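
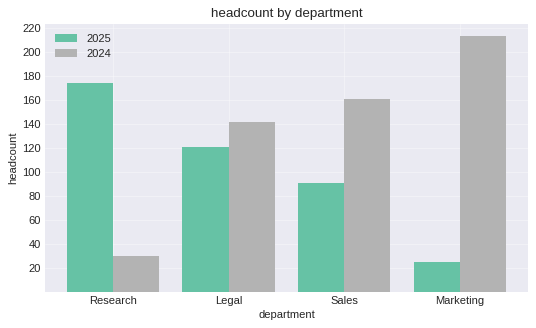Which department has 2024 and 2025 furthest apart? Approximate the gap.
Marketing: 2024 ≈ 220, 2025 ≈ 20 → gap ≈ 200. Next-largest (Research) is only ≈ 140.

Marketing, ≈ 200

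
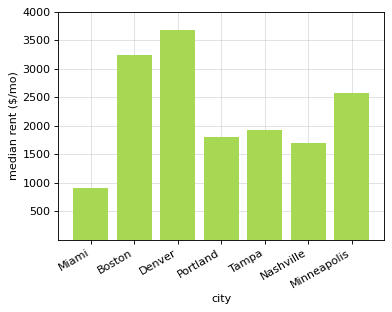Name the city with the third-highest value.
Minneapolis

Top 4: Denver ≈ 3500, Boston ≈ 3000, Minneapolis ≈ 2500, Tampa ≈ 2000.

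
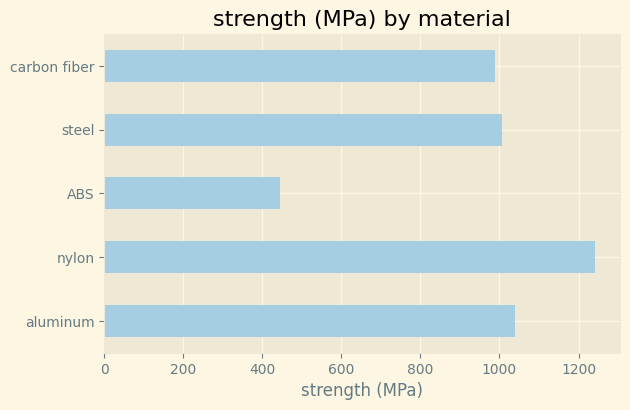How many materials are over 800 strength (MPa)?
4

Above 800: aluminum, nylon, steel, carbon fiber.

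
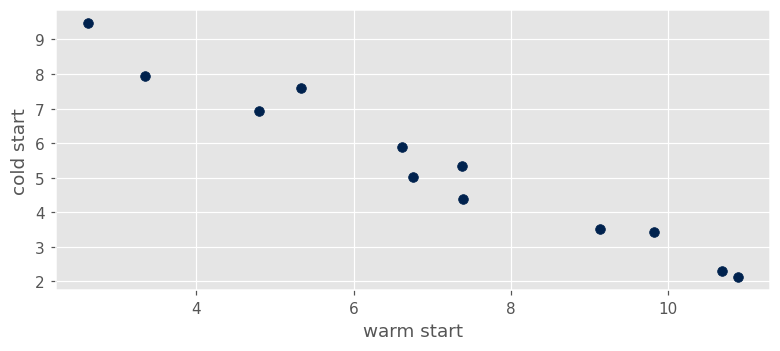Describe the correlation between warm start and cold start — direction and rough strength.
negative, strong

Points are negatively correlated; strong (|r| ≈ 1.0).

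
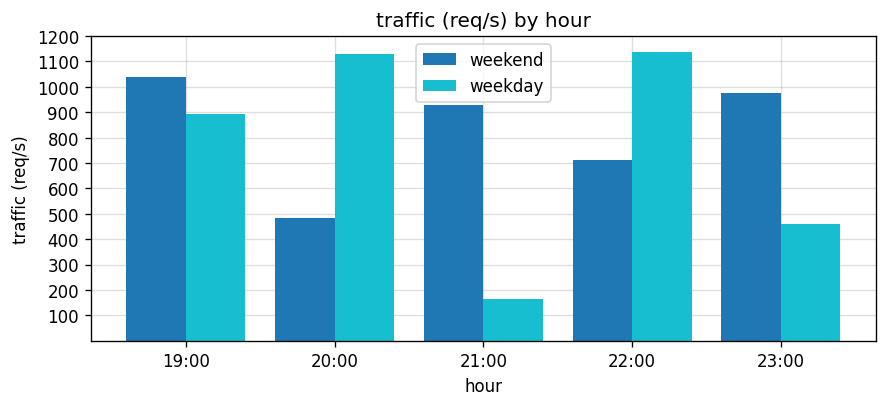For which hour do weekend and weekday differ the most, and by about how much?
21:00: weekend ≈ 900, weekday ≈ 200 → gap ≈ 700. Next-largest (20:00) is only ≈ 600.

21:00, ≈ 700 req/s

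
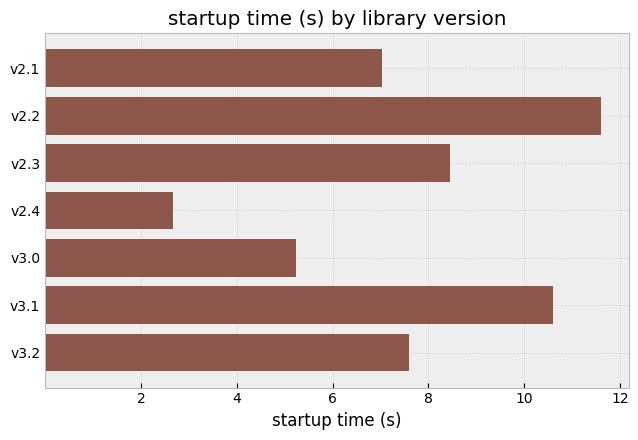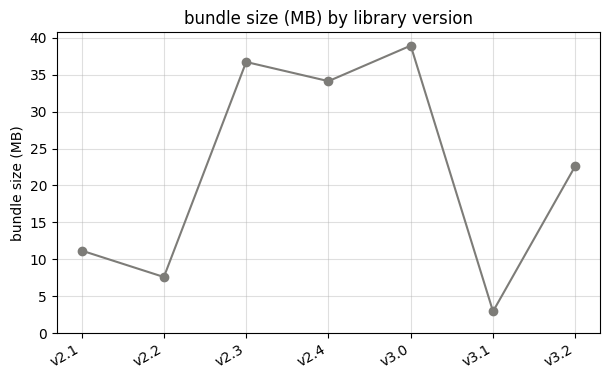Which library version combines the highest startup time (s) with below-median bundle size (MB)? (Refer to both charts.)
Chart 2 median bundle size (MB) ≈ 25; below-median library versions: v2.1, v2.2, v3.1. Among those, v2.2 has the highest startup time (s) (≈ 12).

v2.2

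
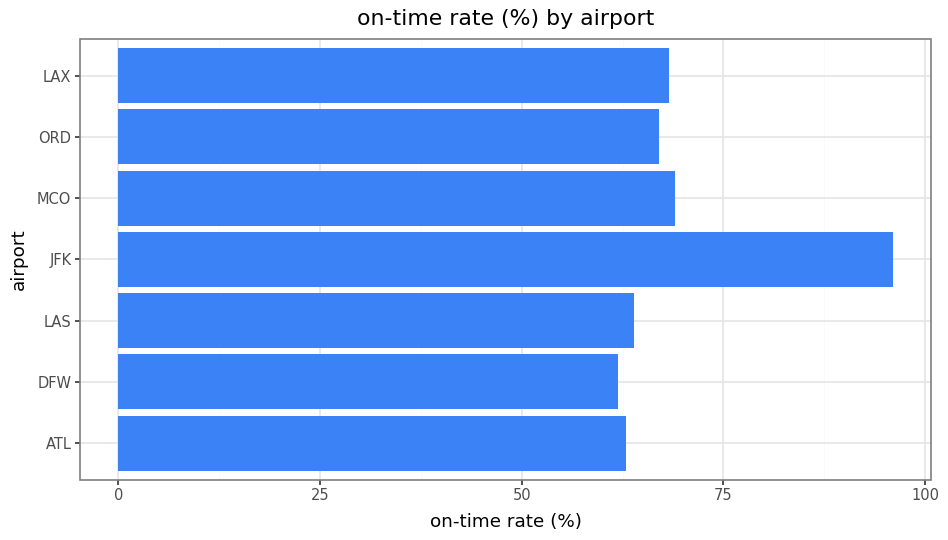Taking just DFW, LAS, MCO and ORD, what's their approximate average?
(60 + 60 + 70 + 70) / 4 ≈ 65.

≈ 65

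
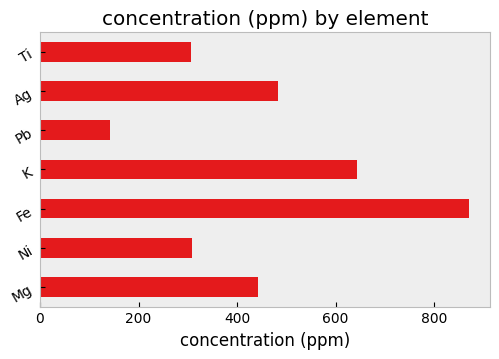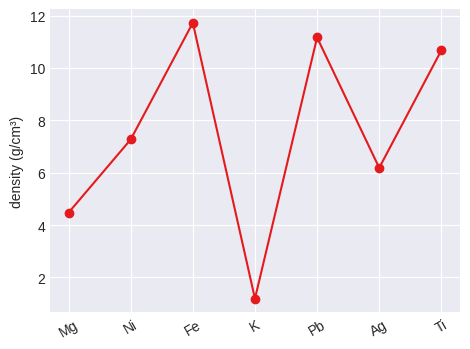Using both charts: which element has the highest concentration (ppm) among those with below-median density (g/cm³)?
K

Chart 2 median density (g/cm³) ≈ 8; below-median elements: Mg, K, Ag. Among those, K has the highest concentration (ppm) (≈ 600).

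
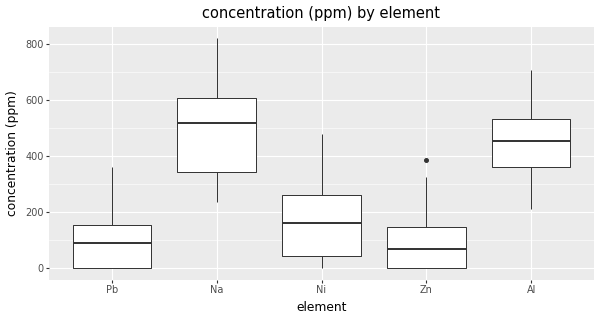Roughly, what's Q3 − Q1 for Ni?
Q3 ≈ 250, Q1 ≈ 50; IQR ≈ 200.

≈ 200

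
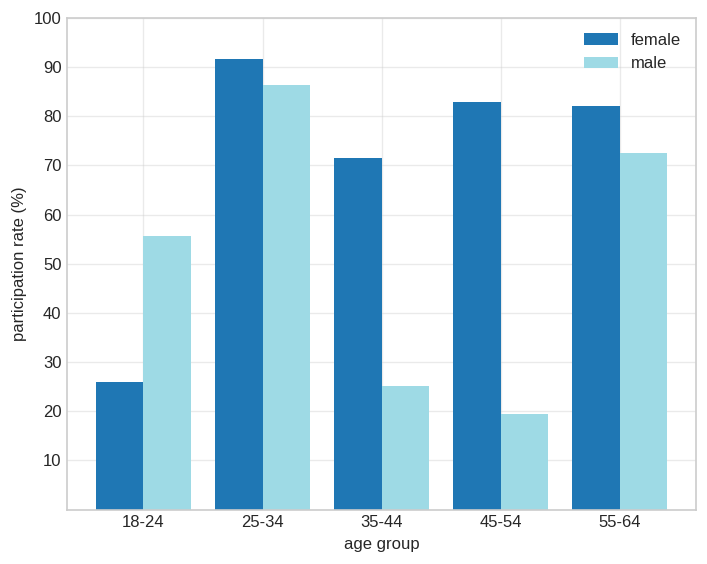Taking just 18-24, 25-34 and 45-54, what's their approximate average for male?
≈ 57

(60 + 90 + 20) / 3 ≈ 57.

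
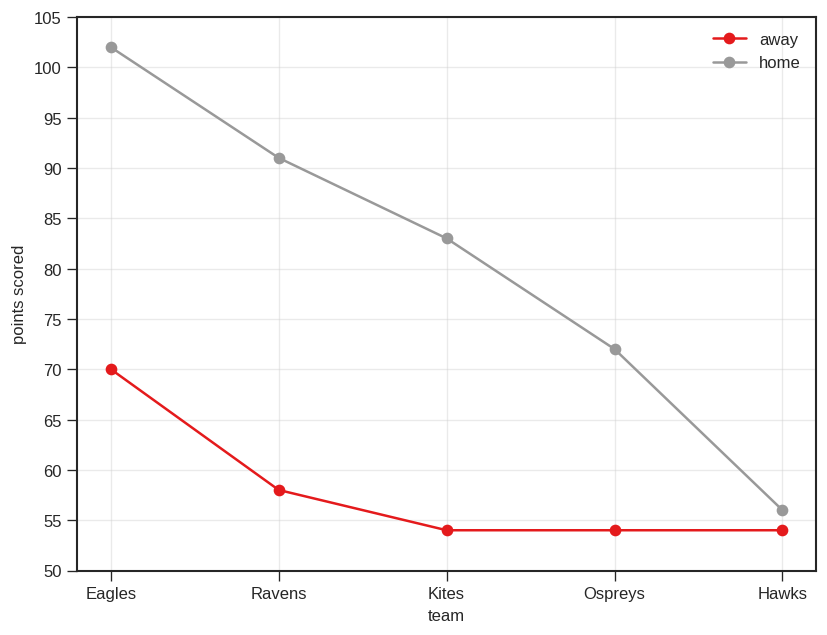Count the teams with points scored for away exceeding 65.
1

Above 65: Eagles.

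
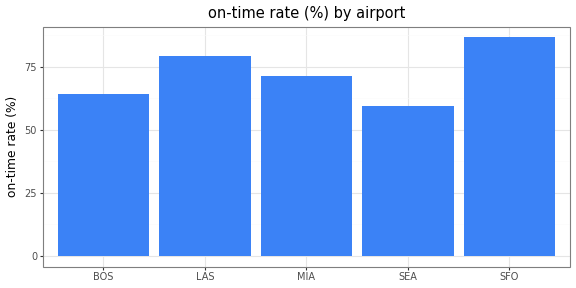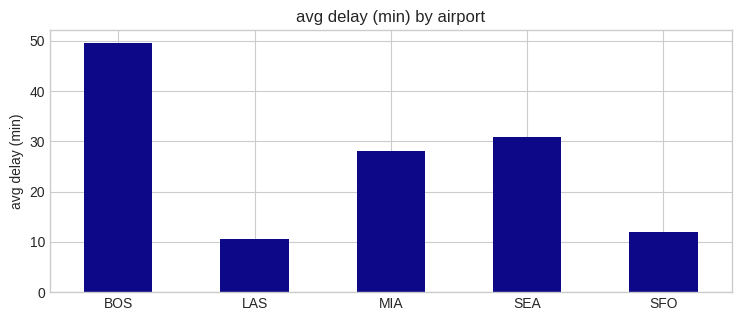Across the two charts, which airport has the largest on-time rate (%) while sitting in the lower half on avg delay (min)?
SFO

Chart 2 median avg delay (min) ≈ 30; below-median airports: LAS, SFO. Among those, SFO has the highest on-time rate (%) (≈ 90).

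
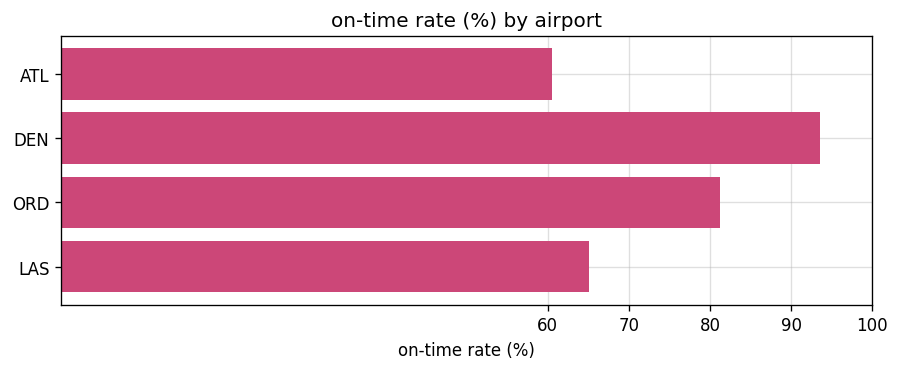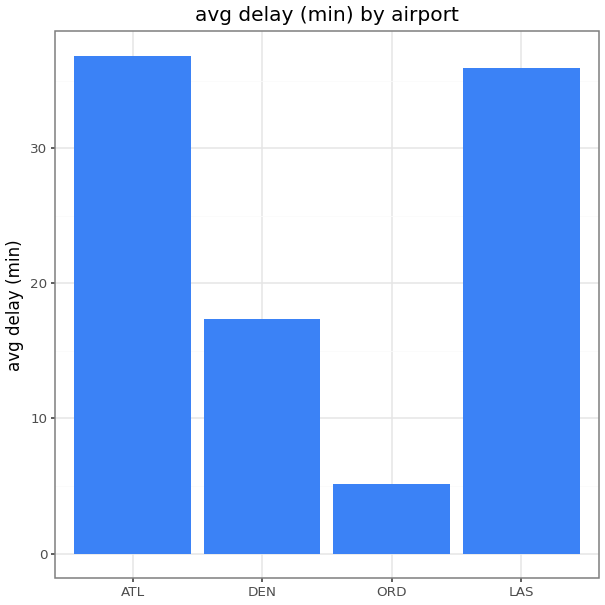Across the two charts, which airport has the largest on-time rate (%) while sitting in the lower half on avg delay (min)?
DEN

Chart 2 median avg delay (min) ≈ 25; below-median airports: DEN, ORD. Among those, DEN has the highest on-time rate (%) (≈ 90).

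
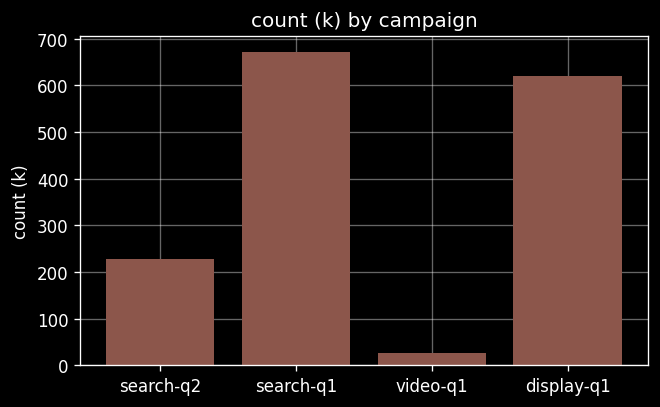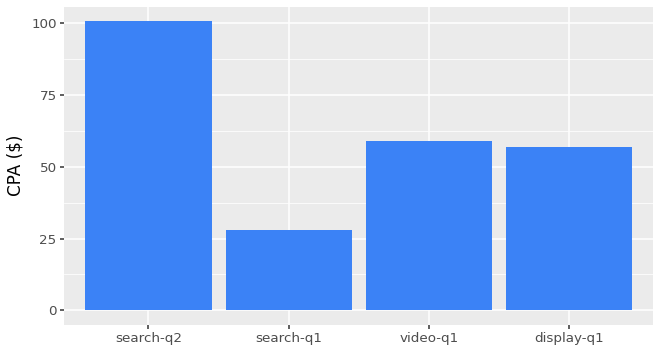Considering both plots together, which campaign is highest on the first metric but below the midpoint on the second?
Chart 2 median CPA ($) ≈ 60; below-median campaigns: search-q1, display-q1. Among those, search-q1 has the highest count (k) (≈ 700).

search-q1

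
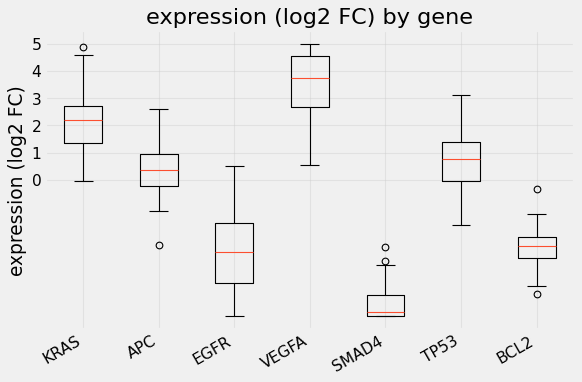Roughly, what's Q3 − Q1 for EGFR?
Q3 ≈ -2, Q1 ≈ -4; IQR ≈ 2.

≈ 2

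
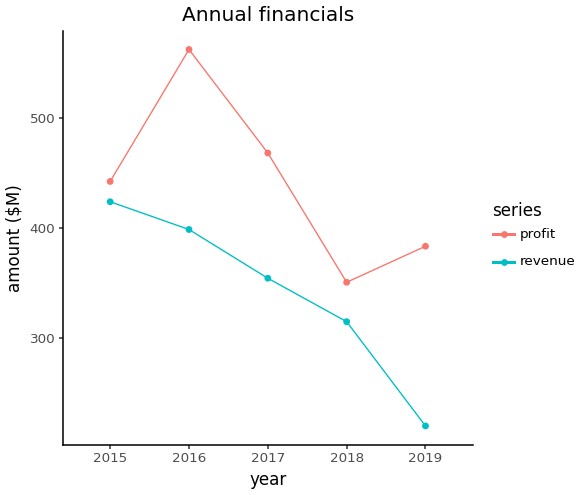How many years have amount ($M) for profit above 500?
Above 500: 2016.

1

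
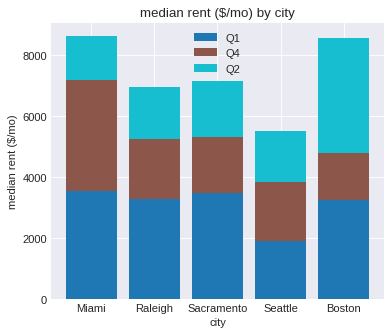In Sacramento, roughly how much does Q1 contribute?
≈ 3000

Q1 top ≈ 3000, bottom ≈ 0; segment ≈ 3000.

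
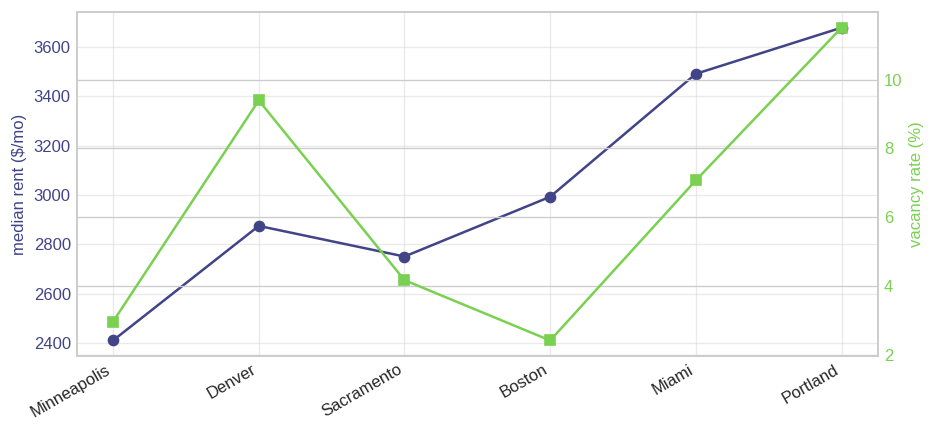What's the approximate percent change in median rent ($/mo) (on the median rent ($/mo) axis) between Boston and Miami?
≈ +13.3%

Boston ≈ 3000, Miami ≈ 3400; (3400 − 3000) / 3000 ≈ +13.3%.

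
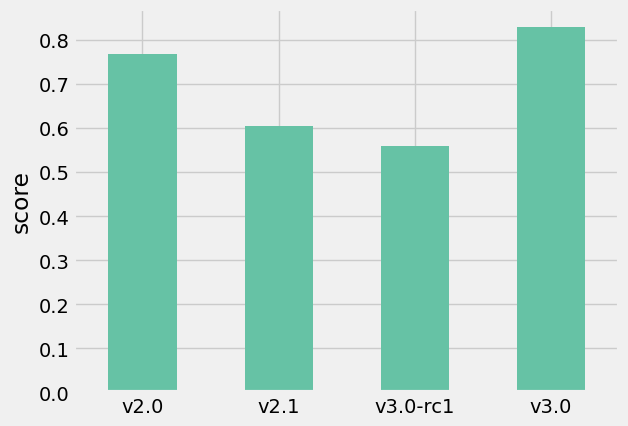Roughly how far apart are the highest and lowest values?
Max v3.0 ≈ 0.8, min v3.0-rc1 ≈ 0.6; range ≈ 0.2.

≈ 0.2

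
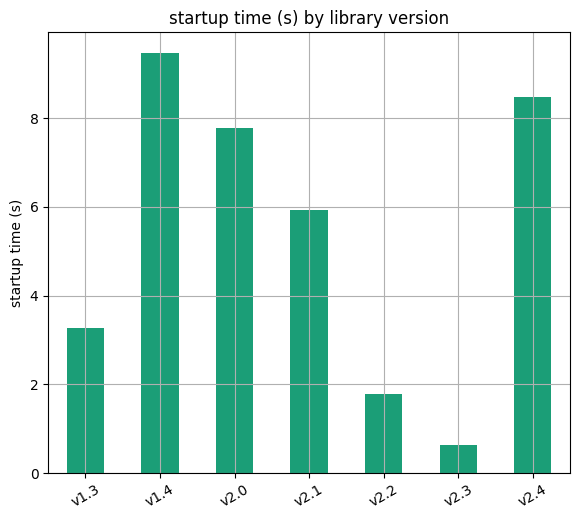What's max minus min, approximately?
Max v1.4 ≈ 9, min v2.3 ≈ 1; range ≈ 8.

≈ 8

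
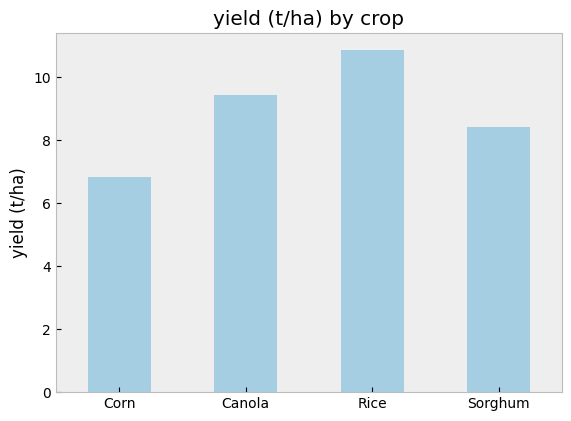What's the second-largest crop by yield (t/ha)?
Canola

Top 3: Rice ≈ 11, Canola ≈ 9, Sorghum ≈ 8.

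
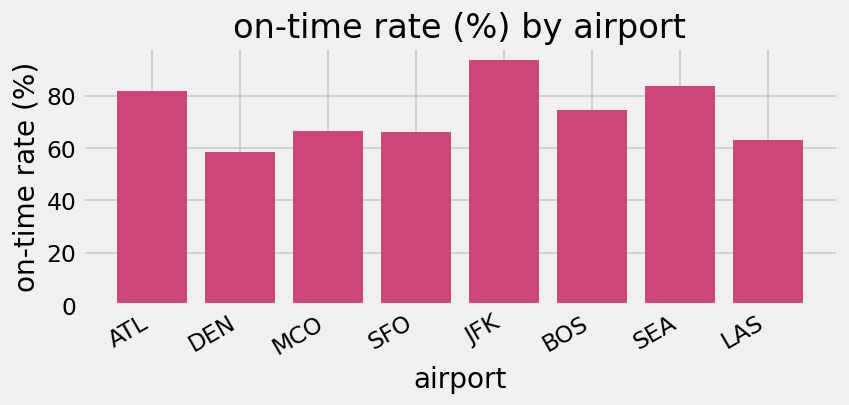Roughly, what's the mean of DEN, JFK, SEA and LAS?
≈ 72

(60 + 90 + 80 + 60) / 4 ≈ 72.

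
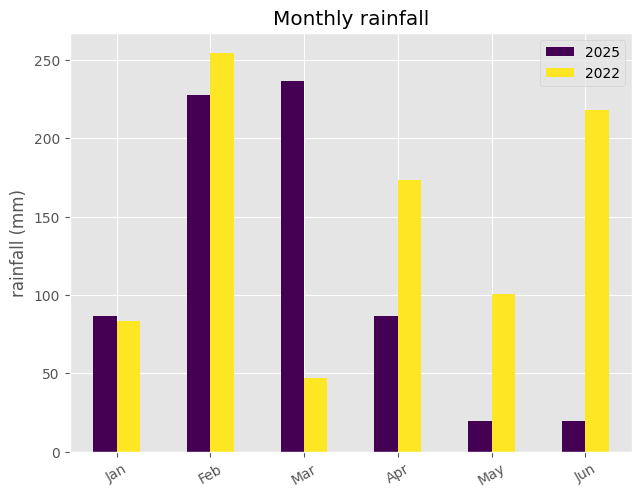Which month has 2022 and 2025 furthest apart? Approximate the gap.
Jun, ≈ 200 mm

Jun: 2022 ≈ 225, 2025 ≈ 25 → gap ≈ 200. Next-largest (Mar) is only ≈ 175.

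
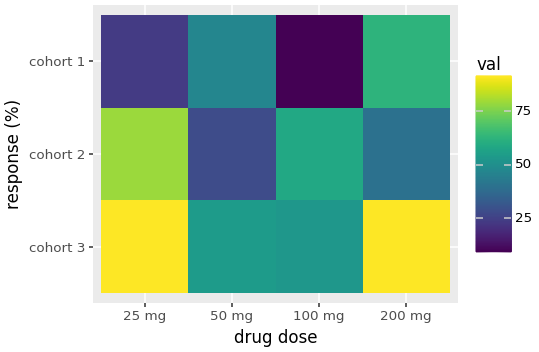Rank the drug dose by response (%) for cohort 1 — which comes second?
50 mg

Top 3 for cohort 1: 200 mg ≈ 60, 50 mg ≈ 50, 25 mg ≈ 20.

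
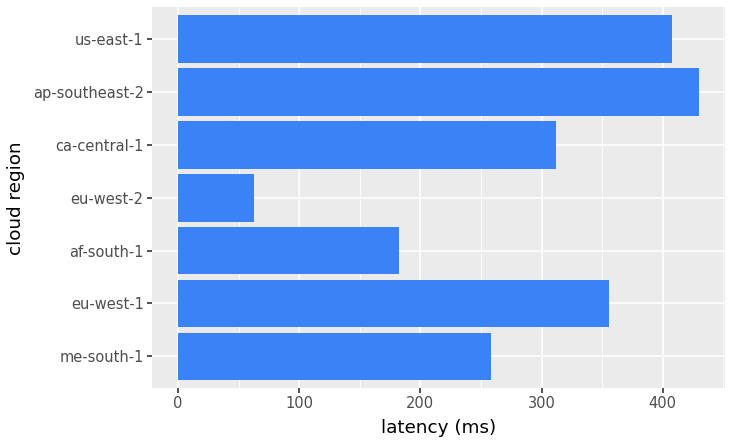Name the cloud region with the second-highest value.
us-east-1

Top 3: ap-southeast-2 ≈ 450, us-east-1 ≈ 400, eu-west-1 ≈ 350.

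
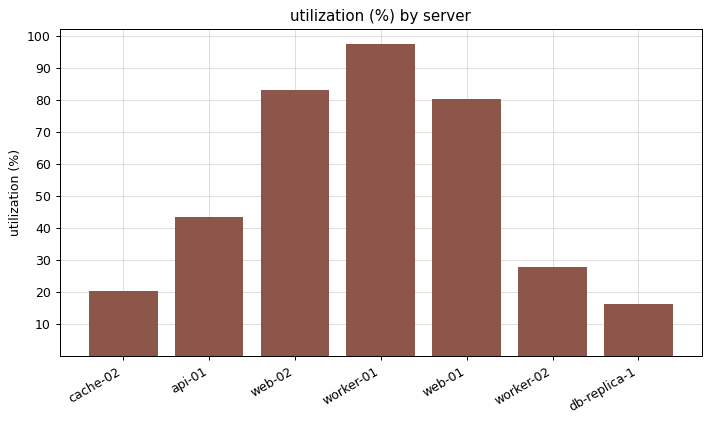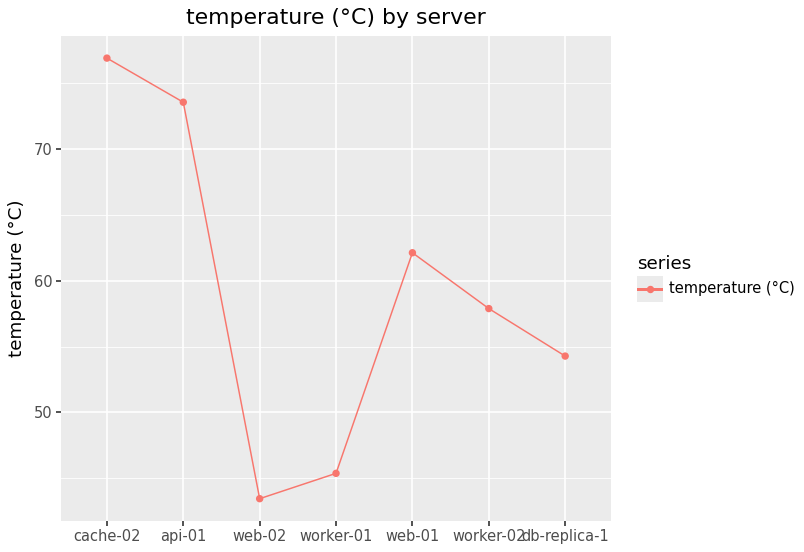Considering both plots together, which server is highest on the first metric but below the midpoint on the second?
worker-01

Chart 2 median temperature (°C) ≈ 60; below-median servers: web-02, worker-01, db-replica-1. Among those, worker-01 has the highest utilization (%) (≈ 100).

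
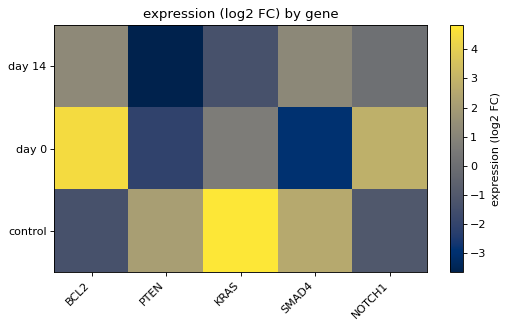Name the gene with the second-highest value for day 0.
NOTCH1

Top 3 for day 0: BCL2 ≈ 4, NOTCH1 ≈ 3, KRAS ≈ 1.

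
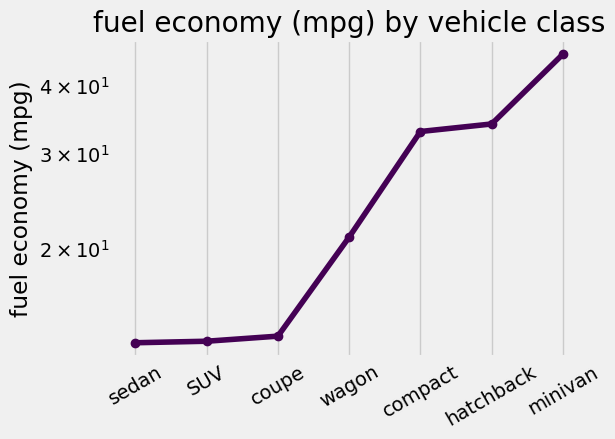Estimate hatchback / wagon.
≈ 1.75×

hatchback ≈ 35, wagon ≈ 20; 35/20 ≈ 1.75.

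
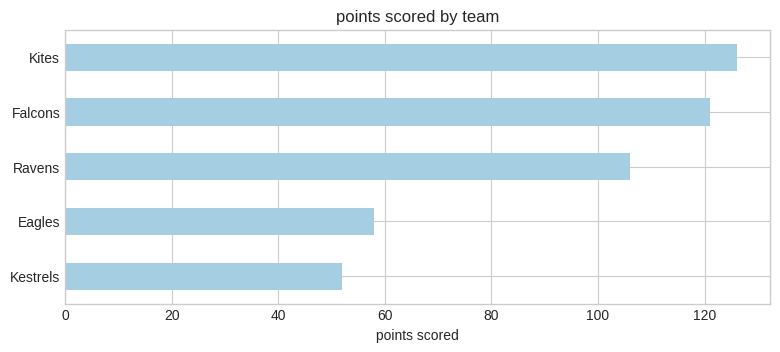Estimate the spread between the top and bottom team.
≈ 60

Max Kites ≈ 120, min Kestrels ≈ 60; range ≈ 60.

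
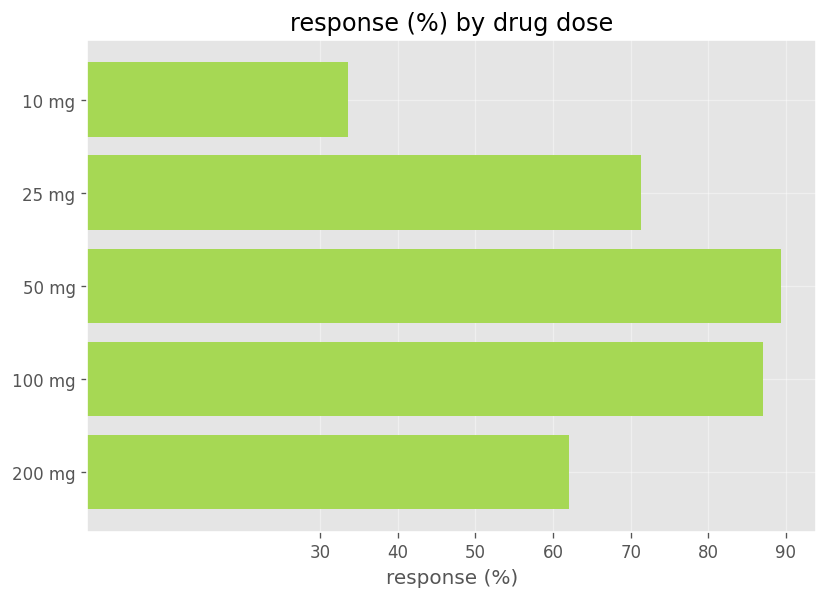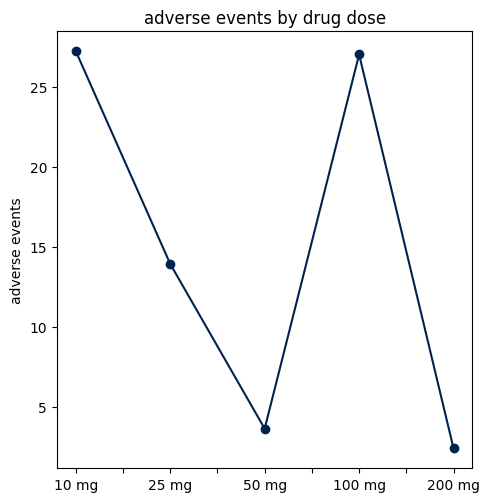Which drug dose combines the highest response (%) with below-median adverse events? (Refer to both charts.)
50 mg

Chart 2 median adverse events ≈ 15; below-median drug doses: 50 mg, 200 mg. Among those, 50 mg has the highest response (%) (≈ 90).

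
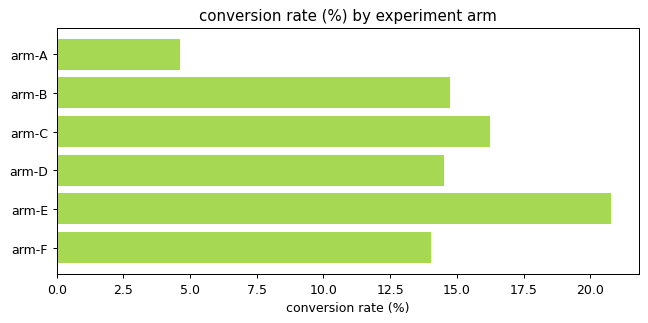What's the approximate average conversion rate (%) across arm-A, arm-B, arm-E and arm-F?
≈ 13

(4 + 14 + 20 + 14) / 4 ≈ 13.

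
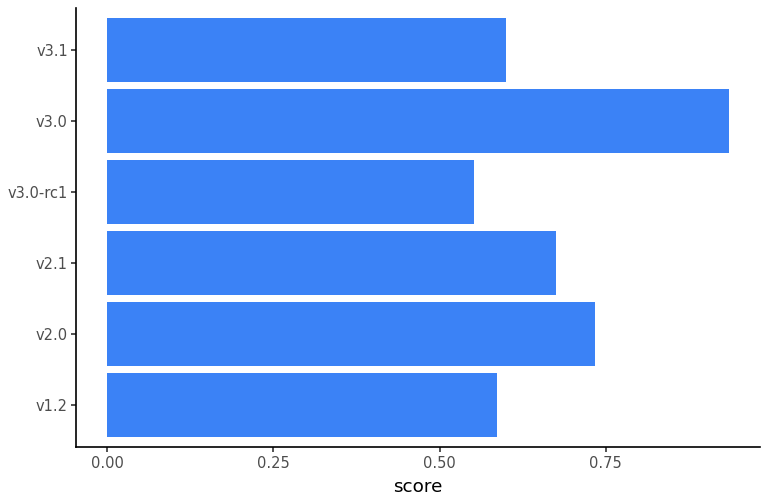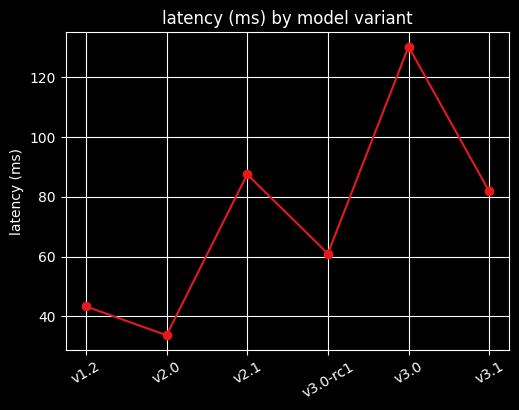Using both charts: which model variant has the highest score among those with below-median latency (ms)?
Chart 2 median latency (ms) ≈ 80; below-median model variants: v1.2, v2.0, v3.0-rc1. Among those, v2.0 has the highest score (≈ 0.7).

v2.0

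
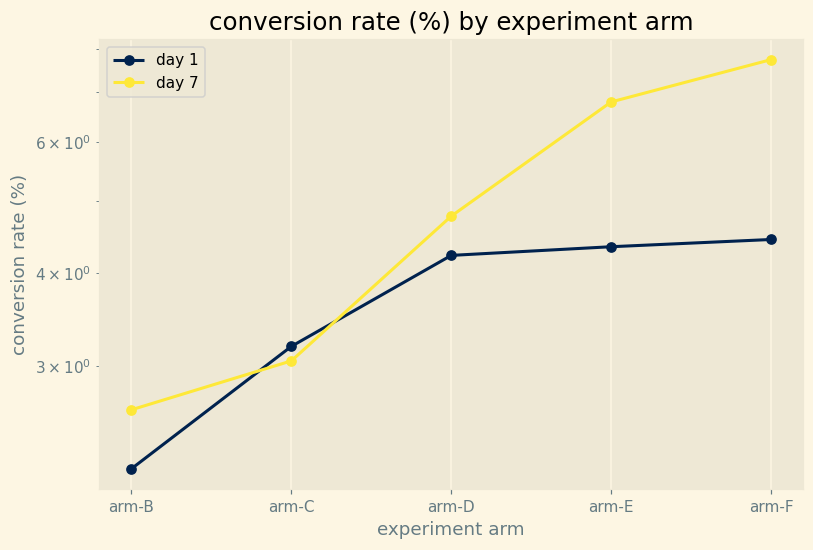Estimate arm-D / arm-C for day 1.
arm-D ≈ 4.0, arm-C ≈ 3.0; 4.0/3.0 ≈ 1.33.

≈ 1.33×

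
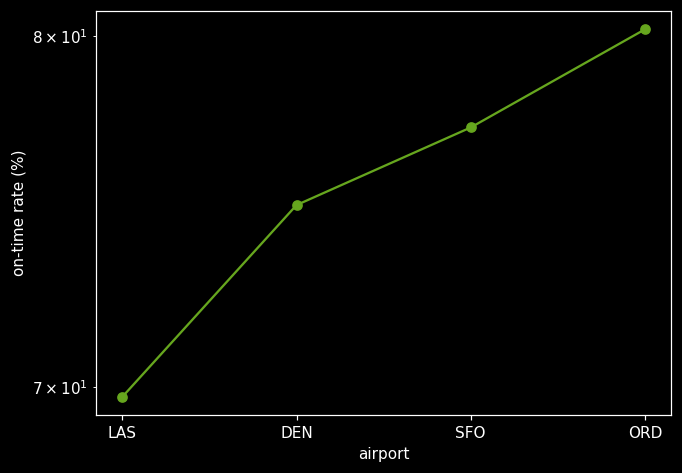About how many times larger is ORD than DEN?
≈ 1.07×

ORD ≈ 80, DEN ≈ 75; 80/75 ≈ 1.07.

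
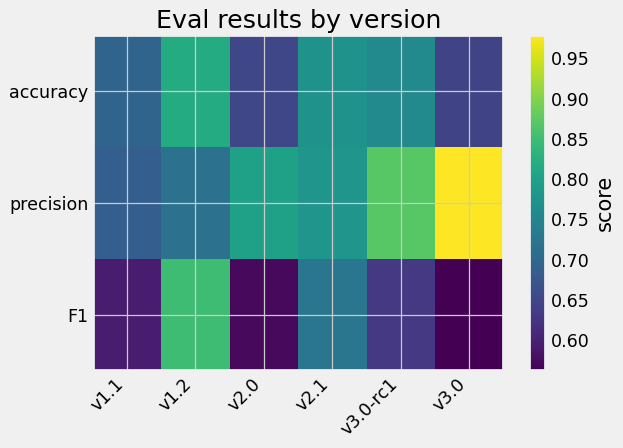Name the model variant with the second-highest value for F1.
v2.1

Top 3 for F1: v1.2 ≈ 0.85, v2.1 ≈ 0.75, v3.0-rc1 ≈ 0.65.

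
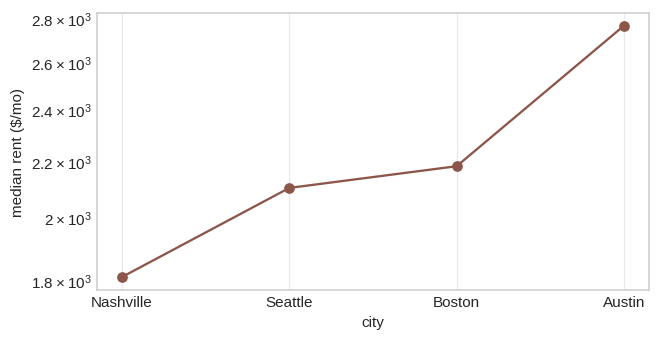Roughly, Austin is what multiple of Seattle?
≈ 1.33×

Austin ≈ 2800, Seattle ≈ 2100; 2800/2100 ≈ 1.33.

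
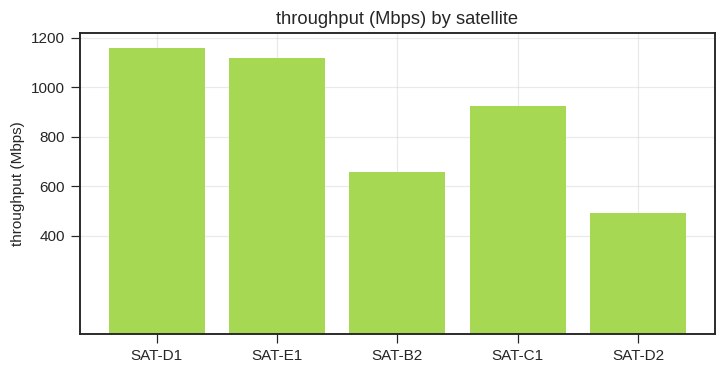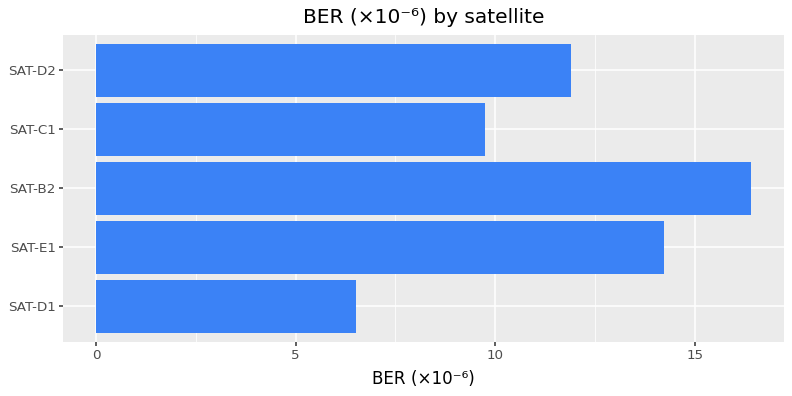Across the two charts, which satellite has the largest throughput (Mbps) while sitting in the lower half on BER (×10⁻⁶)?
SAT-D1

Chart 2 median BER (×10⁻⁶) ≈ 12; below-median satellites: SAT-D1, SAT-C1. Among those, SAT-D1 has the highest throughput (Mbps) (≈ 1200).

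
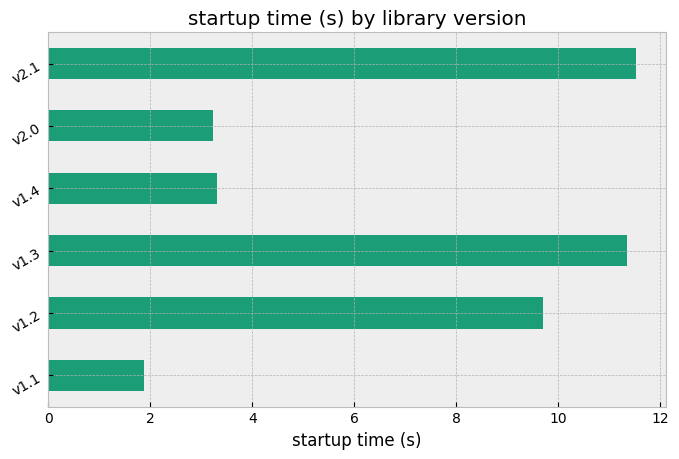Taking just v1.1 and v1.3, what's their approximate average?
≈ 6

(2 + 11) / 2 ≈ 6.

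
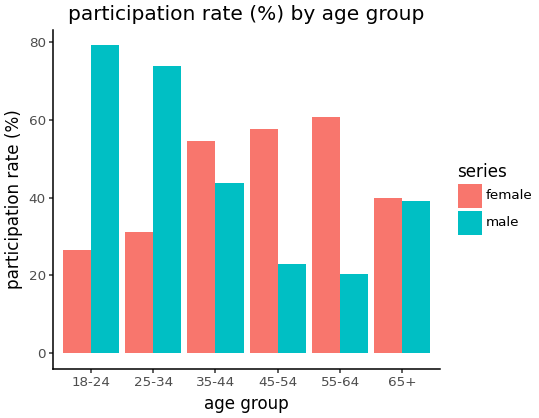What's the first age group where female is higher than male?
35-44

25-34: female ≈ 30 vs male ≈ 70 (not yet); 35-44: female ≈ 50 vs male ≈ 40 (first crossover).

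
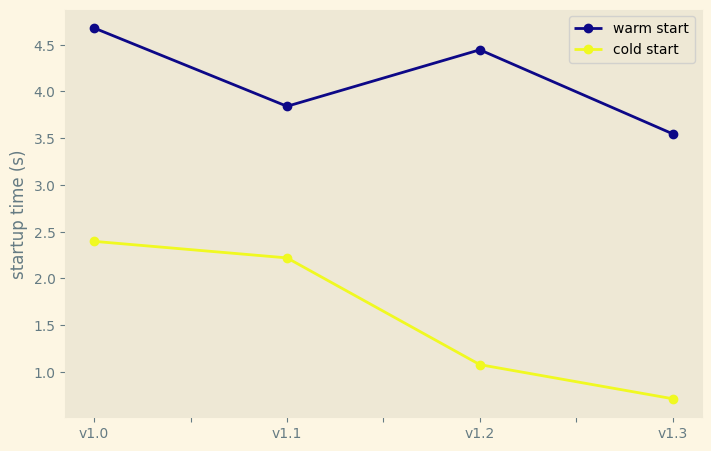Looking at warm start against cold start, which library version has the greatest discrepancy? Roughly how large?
v1.2, ≈ 3.5 s

v1.2: warm start ≈ 4.5, cold start ≈ 1.0 → gap ≈ 3.5. Next-largest (v1.3) is only ≈ 3.0.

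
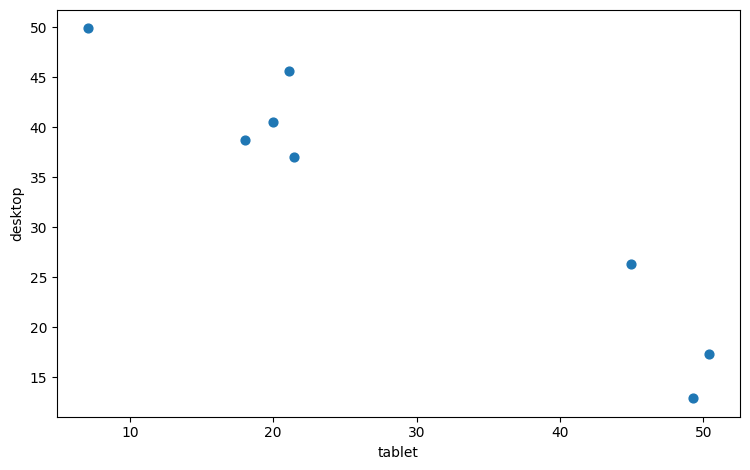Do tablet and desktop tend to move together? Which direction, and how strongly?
Points are negatively correlated; strong (|r| ≈ 1.0).

negative, strong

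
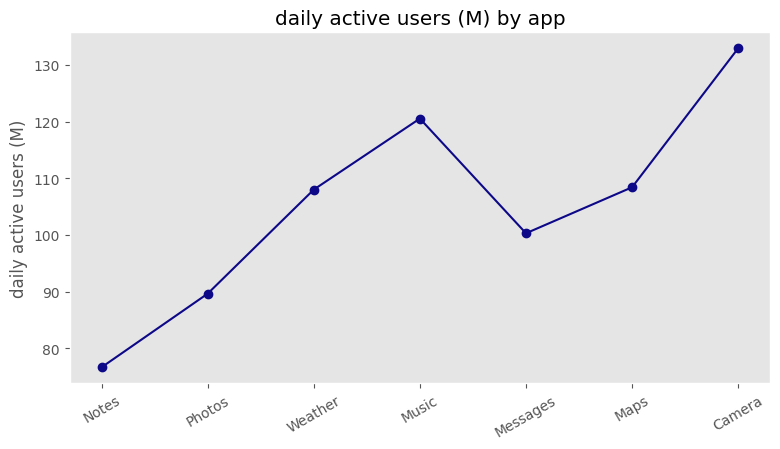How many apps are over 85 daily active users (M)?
Above 85: Photos, Weather, Music, Messages, Maps, Camera.

6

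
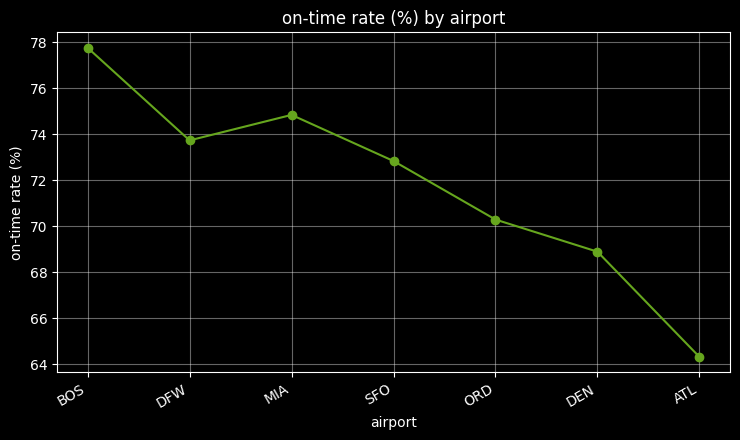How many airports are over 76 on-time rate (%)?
Above 76: BOS.

1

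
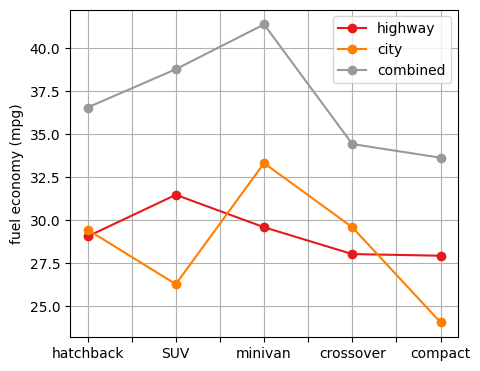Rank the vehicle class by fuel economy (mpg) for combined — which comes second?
Top 3 for combined: minivan ≈ 42, SUV ≈ 38, hatchback ≈ 36.

SUV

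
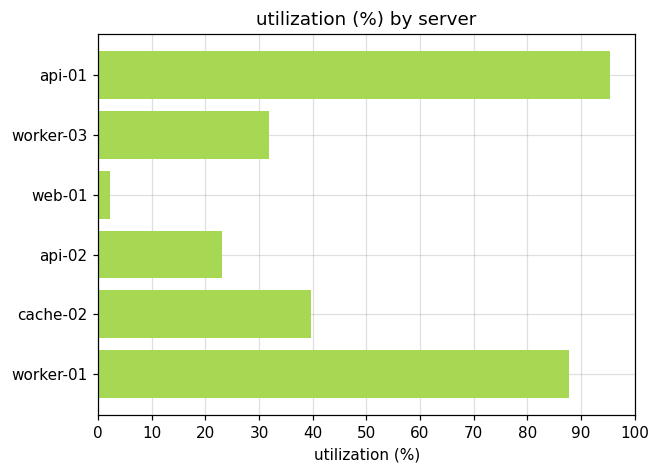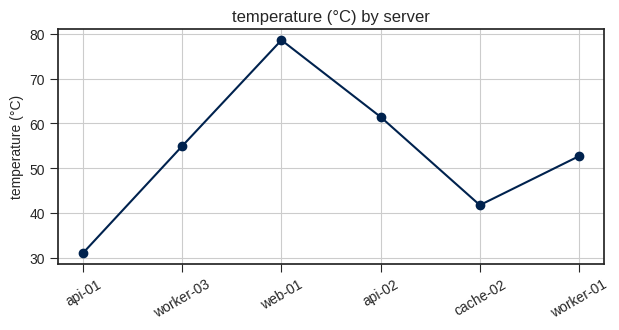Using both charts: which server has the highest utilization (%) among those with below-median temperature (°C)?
Chart 2 median temperature (°C) ≈ 50; below-median servers: api-01, cache-02, worker-01. Among those, api-01 has the highest utilization (%) (≈ 100).

api-01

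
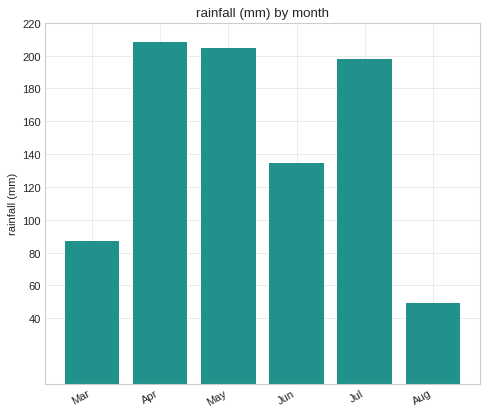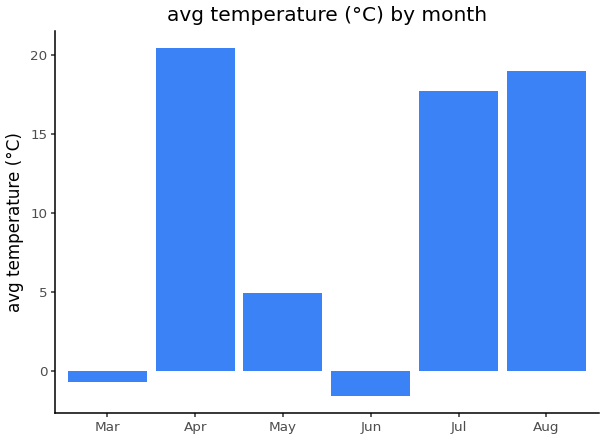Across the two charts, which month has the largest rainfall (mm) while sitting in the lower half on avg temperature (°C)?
Chart 2 median avg temperature (°C) ≈ 12; below-median months: Mar, May, Jun. Among those, May has the highest rainfall (mm) (≈ 200).

May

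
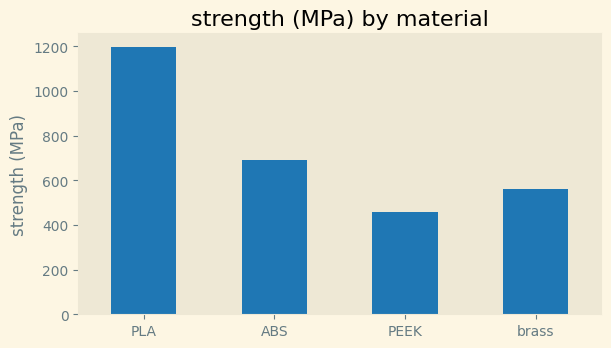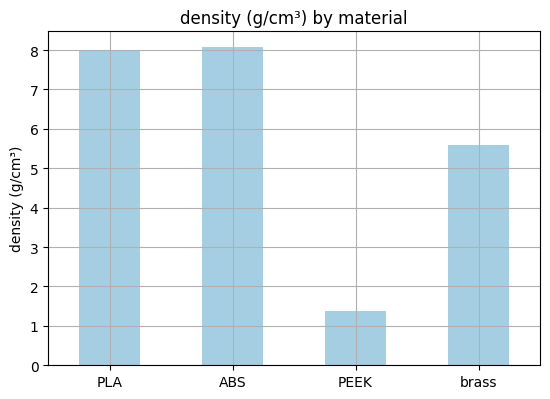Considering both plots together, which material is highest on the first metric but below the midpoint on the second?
brass

Chart 2 median density (g/cm³) ≈ 7; below-median materials: PEEK, brass. Among those, brass has the highest strength (MPa) (≈ 600).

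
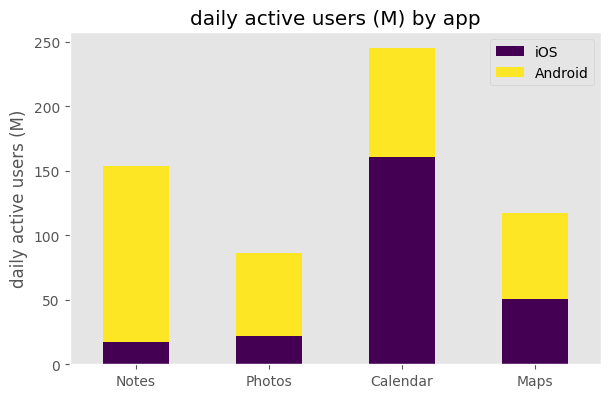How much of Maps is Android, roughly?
≈ 75

Android top ≈ 125, bottom ≈ 50; segment ≈ 75.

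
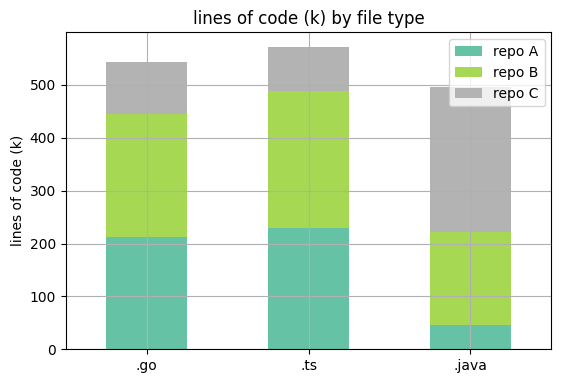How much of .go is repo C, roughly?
≈ 100

repo C top ≈ 550, bottom ≈ 450; segment ≈ 100.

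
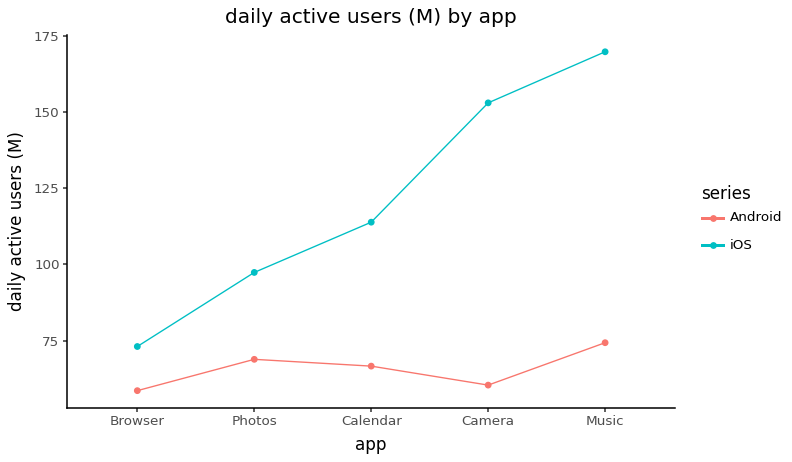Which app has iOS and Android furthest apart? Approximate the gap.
Music, ≈ 100 M

Music: iOS ≈ 170, Android ≈ 70 → gap ≈ 100. Next-largest (Camera) is only ≈ 90.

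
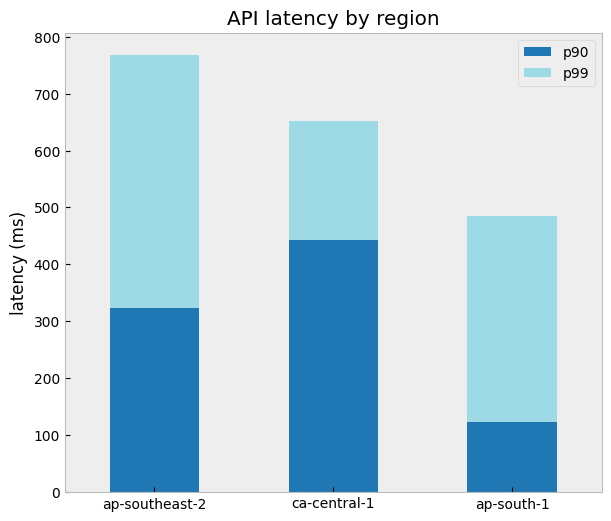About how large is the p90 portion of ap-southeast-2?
≈ 300

p90 top ≈ 300, bottom ≈ 0; segment ≈ 300.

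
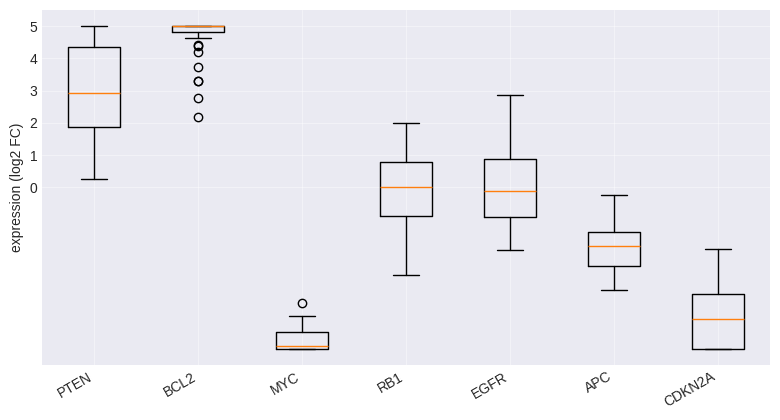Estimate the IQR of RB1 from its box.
Q3 ≈ 1, Q1 ≈ -1; IQR ≈ 2.

≈ 2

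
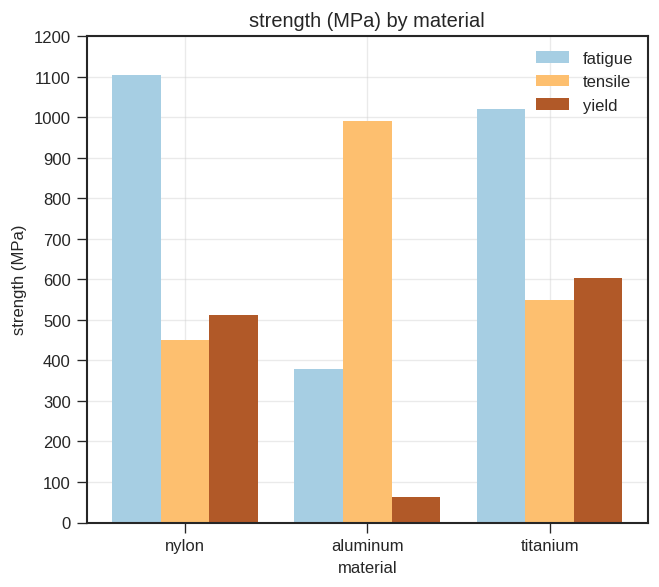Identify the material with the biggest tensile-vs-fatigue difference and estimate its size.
nylon: tensile ≈ 400, fatigue ≈ 1100 → gap ≈ 700. Next-largest (aluminum) is only ≈ 600.

nylon, ≈ 700 MPa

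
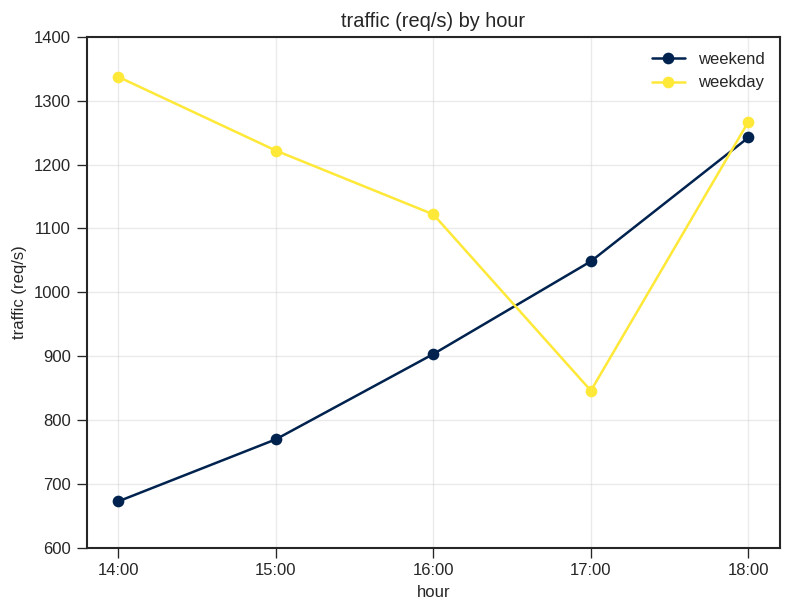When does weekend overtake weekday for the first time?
16:00: weekend ≈ 900 vs weekday ≈ 1100 (not yet); 17:00: weekend ≈ 1000 vs weekday ≈ 800 (first crossover).

17:00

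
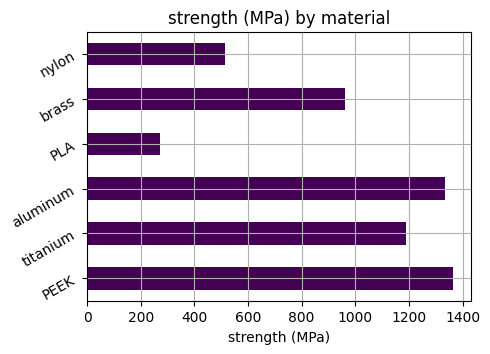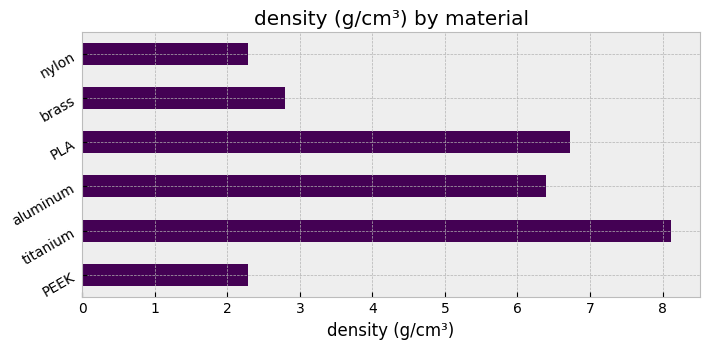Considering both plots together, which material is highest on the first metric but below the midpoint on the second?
PEEK

Chart 2 median density (g/cm³) ≈ 5; below-median materials: PEEK, brass, nylon. Among those, PEEK has the highest strength (MPa) (≈ 1400).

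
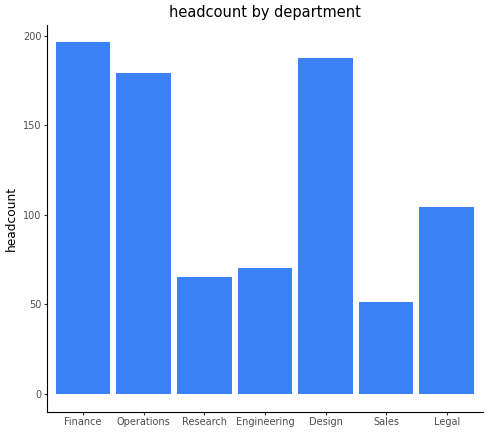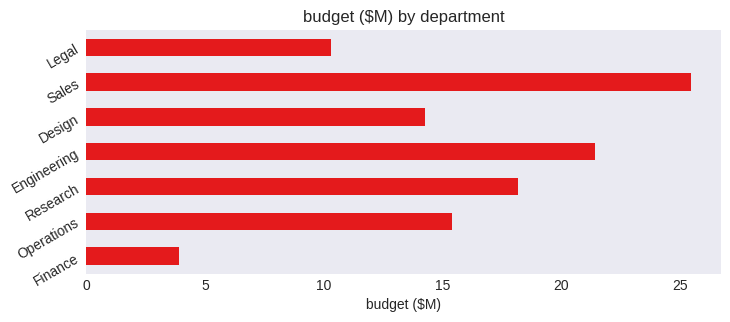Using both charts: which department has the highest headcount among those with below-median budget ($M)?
Chart 2 median budget ($M) ≈ 15; below-median departments: Finance, Design, Legal. Among those, Finance has the highest headcount (≈ 200).

Finance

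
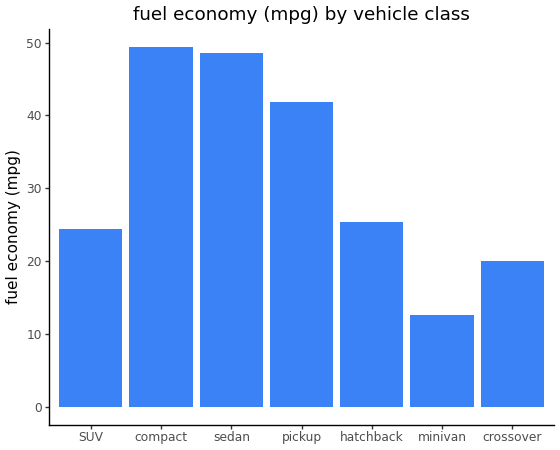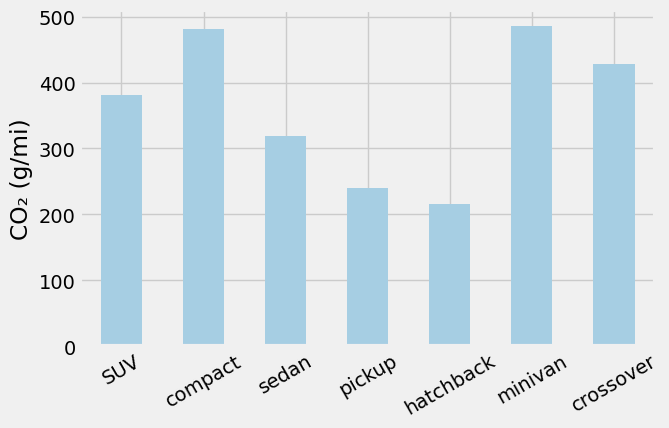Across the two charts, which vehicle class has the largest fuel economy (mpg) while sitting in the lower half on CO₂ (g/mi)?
sedan

Chart 2 median CO₂ (g/mi) ≈ 400; below-median vehicle classes: sedan, pickup, hatchback. Among those, sedan has the highest fuel economy (mpg) (≈ 50).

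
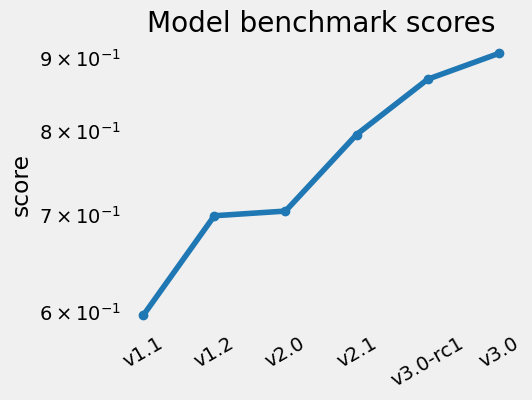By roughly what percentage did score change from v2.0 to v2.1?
v2.0 ≈ 0.70, v2.1 ≈ 0.80; (0.80 − 0.70) / 0.70 ≈ +14.3%.

≈ +14.3%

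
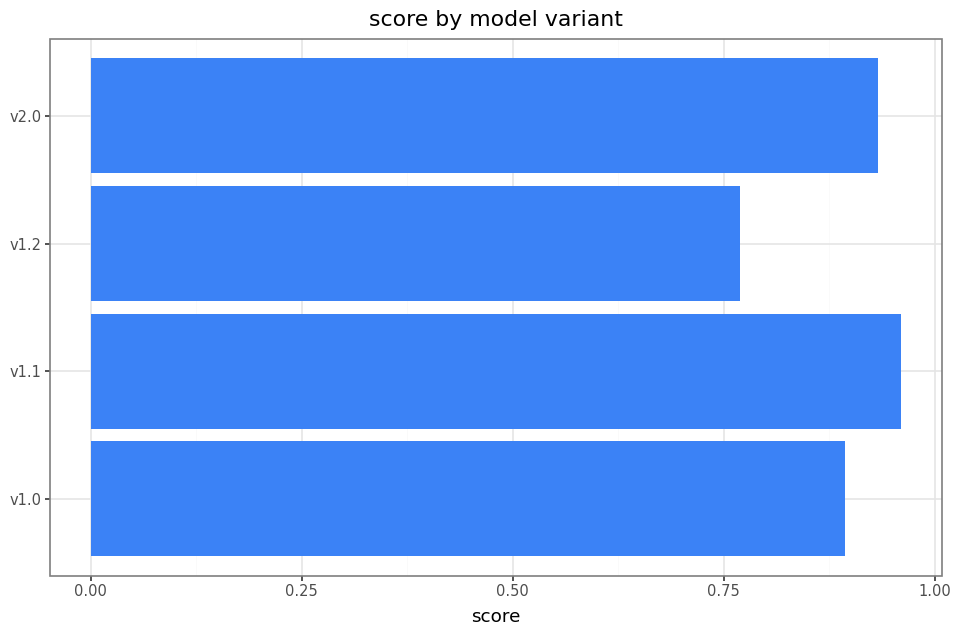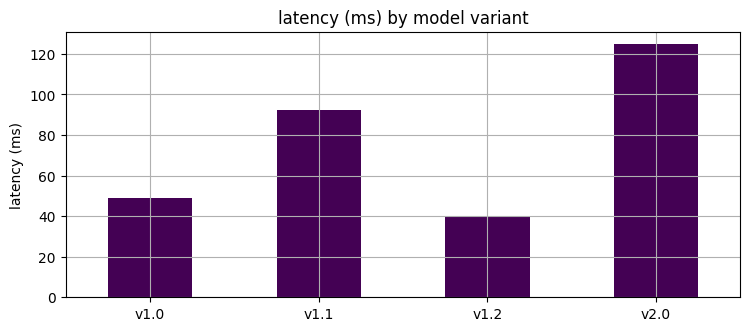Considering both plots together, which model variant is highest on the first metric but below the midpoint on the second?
v1.0

Chart 2 median latency (ms) ≈ 80; below-median model variants: v1.0, v1.2. Among those, v1.0 has the highest score (≈ 0.9).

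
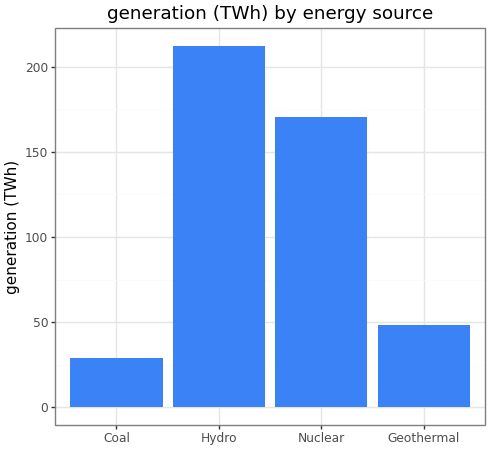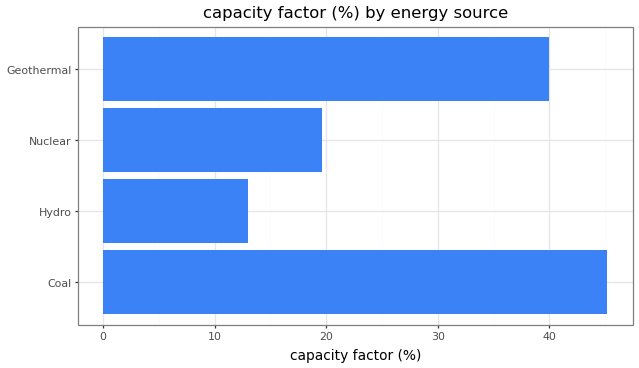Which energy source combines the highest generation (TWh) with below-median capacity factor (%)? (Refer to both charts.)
Chart 2 median capacity factor (%) ≈ 30; below-median energy sources: Hydro, Nuclear. Among those, Hydro has the highest generation (TWh) (≈ 220).

Hydro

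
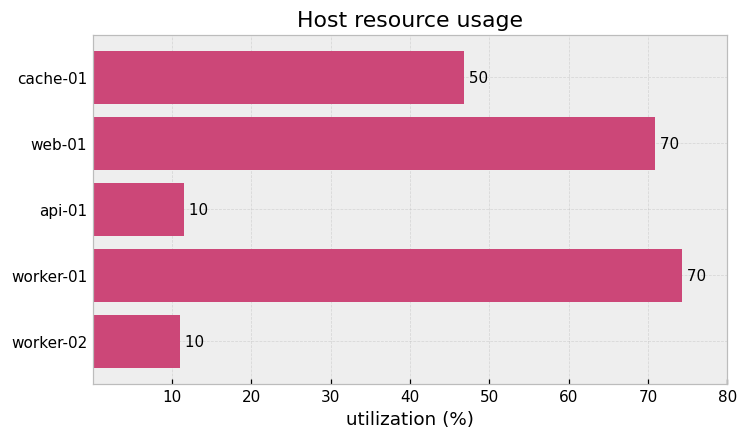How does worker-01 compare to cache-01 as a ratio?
worker-01 ≈ 70, cache-01 ≈ 50; 70/50 ≈ 1.4.

≈ 1.4×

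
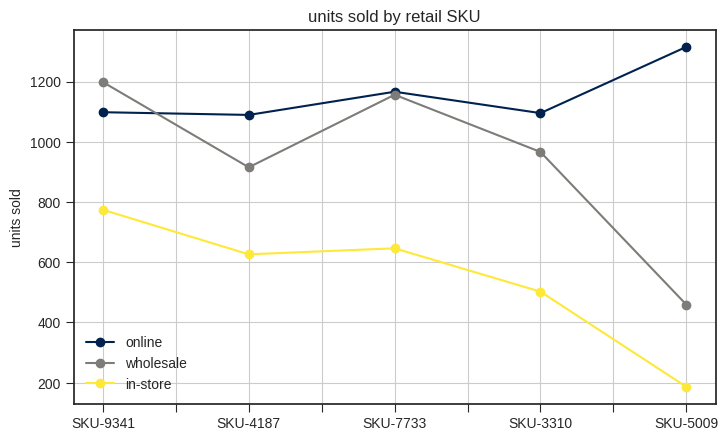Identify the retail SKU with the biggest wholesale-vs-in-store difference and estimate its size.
SKU-7733, ≈ 600

SKU-7733: wholesale ≈ 1200, in-store ≈ 600 → gap ≈ 600. Next-largest (SKU-3310) is only ≈ 500.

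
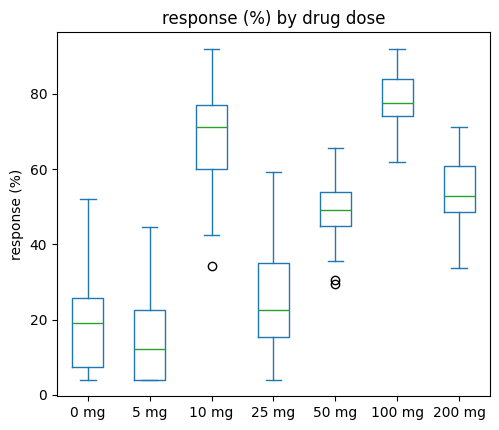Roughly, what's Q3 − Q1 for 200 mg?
≈ 10

Q3 ≈ 60, Q1 ≈ 50; IQR ≈ 10.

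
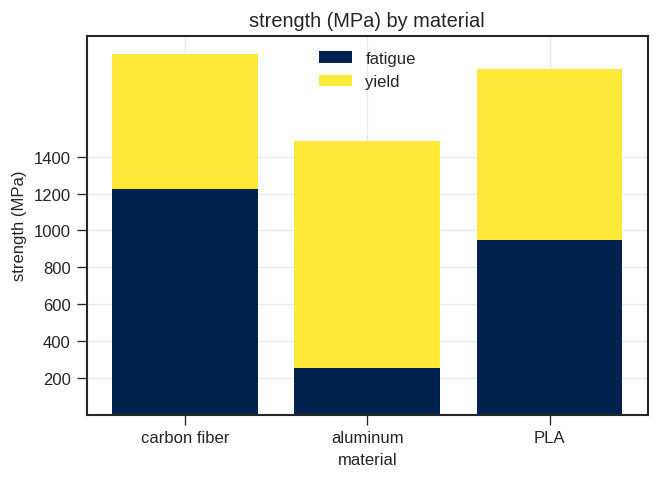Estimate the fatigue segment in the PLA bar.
fatigue top ≈ 1000, bottom ≈ 0; segment ≈ 1000.

≈ 1000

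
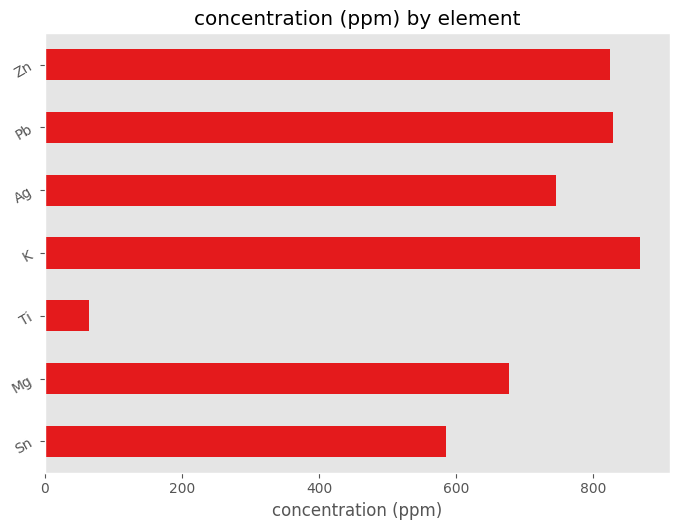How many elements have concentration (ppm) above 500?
Above 500: Sn, Mg, K, Ag, Pb, Zn.

6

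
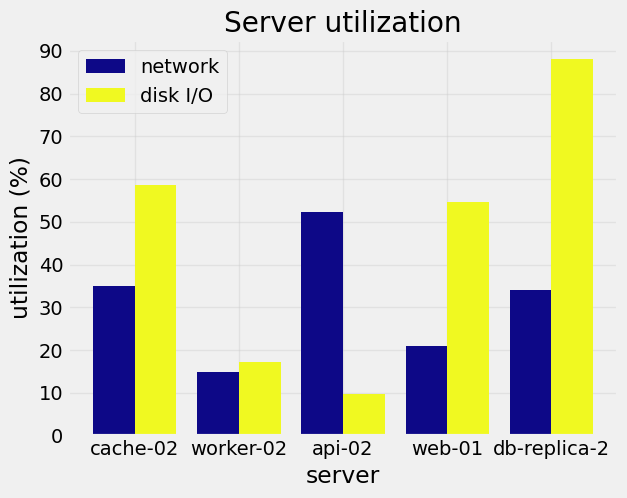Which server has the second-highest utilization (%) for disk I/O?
Top 3 for disk I/O: db-replica-2 ≈ 90, cache-02 ≈ 60, web-01 ≈ 50.

cache-02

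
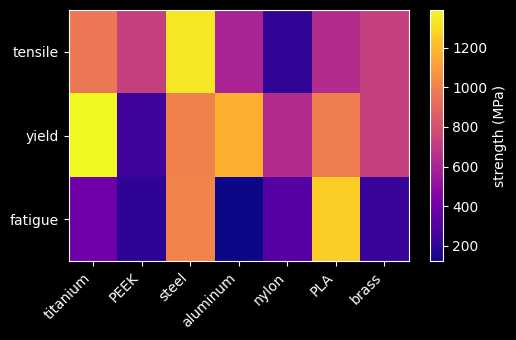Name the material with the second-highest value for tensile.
titanium

Top 3 for tensile: steel ≈ 1400, titanium ≈ 1000, PEEK ≈ 800.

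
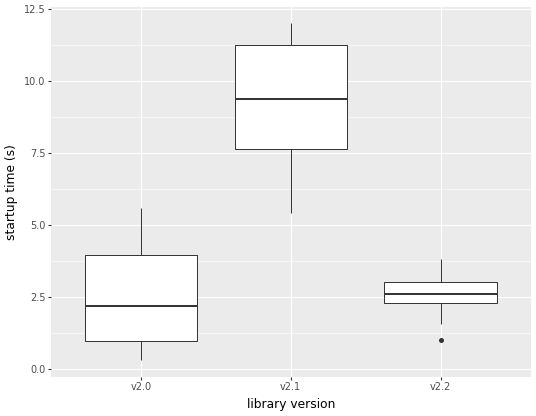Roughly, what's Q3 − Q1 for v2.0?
Q3 ≈ 4, Q1 ≈ 1; IQR ≈ 3.

≈ 3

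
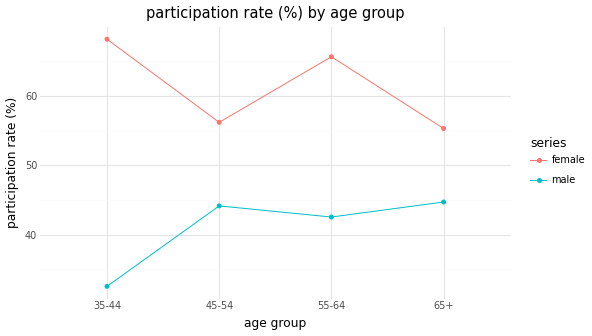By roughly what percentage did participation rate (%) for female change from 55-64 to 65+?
55-64 ≈ 65, 65+ ≈ 55; (55 − 65) / 65 ≈ -15.4%.

≈ -15.4%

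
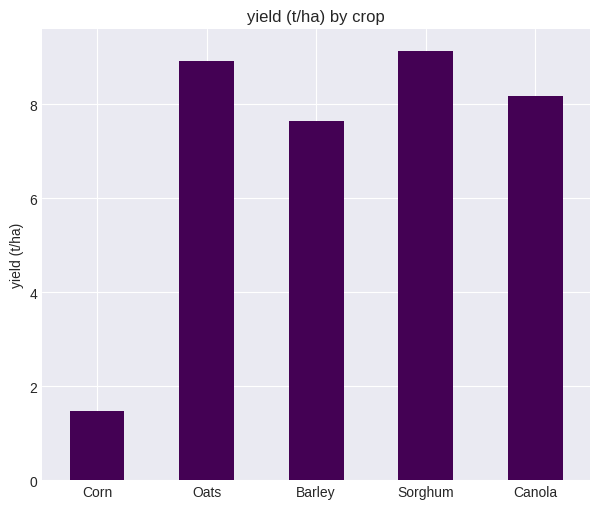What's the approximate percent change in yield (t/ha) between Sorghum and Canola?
Sorghum ≈ 9, Canola ≈ 8; (8 − 9) / 9 ≈ -11.1%.

≈ -11.1%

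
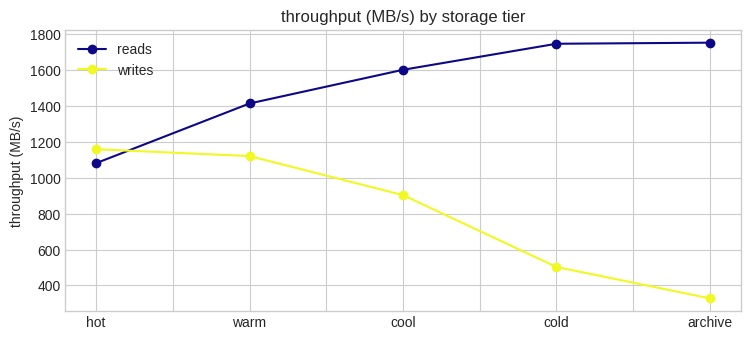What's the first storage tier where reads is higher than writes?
warm

hot: reads ≈ 1000 vs writes ≈ 1200 (not yet); warm: reads ≈ 1400 vs writes ≈ 1200 (first crossover).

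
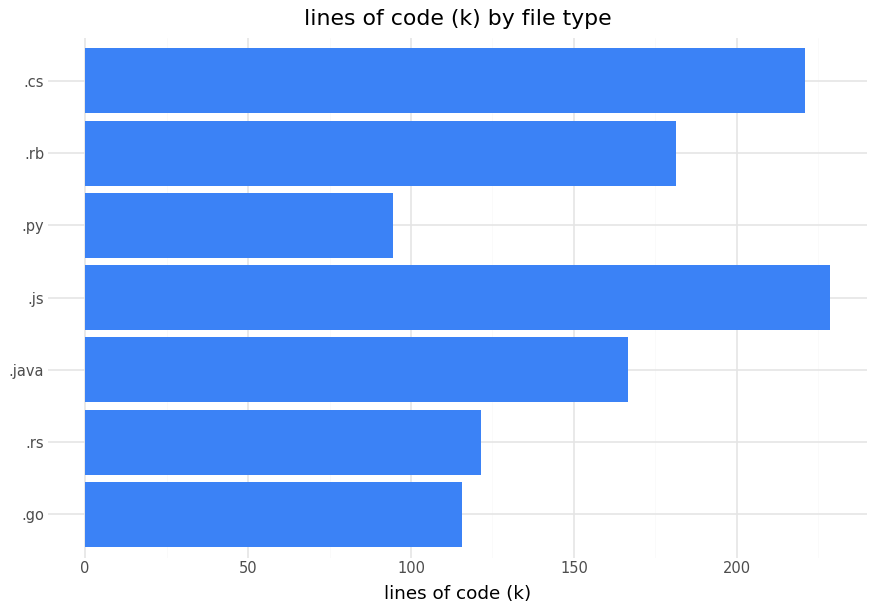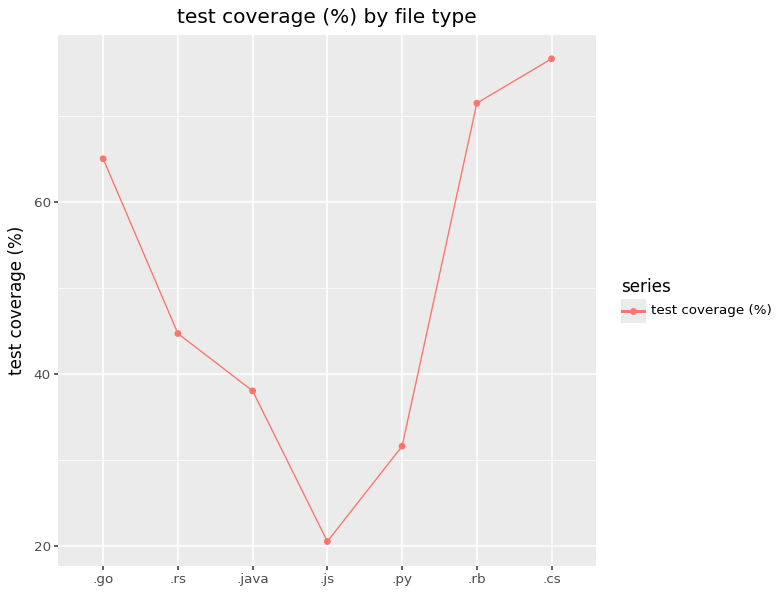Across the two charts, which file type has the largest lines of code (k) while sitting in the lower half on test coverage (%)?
Chart 2 median test coverage (%) ≈ 40; below-median file types: .java, .js, .py. Among those, .js has the highest lines of code (k) (≈ 225).

.js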